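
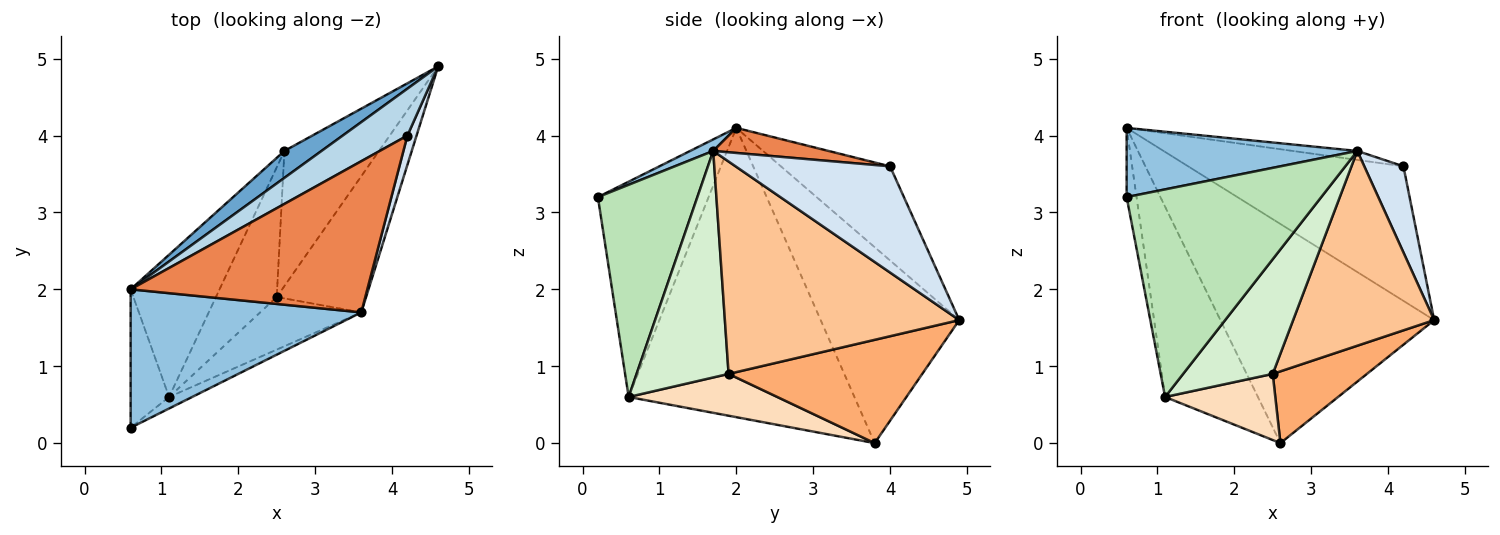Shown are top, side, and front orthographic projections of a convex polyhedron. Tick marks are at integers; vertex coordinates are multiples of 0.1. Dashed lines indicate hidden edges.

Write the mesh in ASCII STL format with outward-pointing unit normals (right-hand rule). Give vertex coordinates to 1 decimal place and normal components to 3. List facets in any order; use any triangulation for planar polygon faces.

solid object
 facet normal -0.541 0.835 0.103
  outer loop
   vertex 2.6 3.8 0.0
   vertex 0.6 2.0 4.1
   vertex 4.6 4.9 1.6
  endloop
 endfacet
 facet normal 0.045 -0.447 0.894
  outer loop
   vertex 3.6 1.7 3.8
   vertex 0.6 2.0 4.1
   vertex 0.6 0.2 3.2
  endloop
 endfacet
 facet normal -0.432 0.852 0.297
  outer loop
   vertex 4.2 4.0 3.6
   vertex 4.6 4.9 1.6
   vertex 0.6 2.0 4.1
  endloop
 endfacet
 facet normal 0.966 -0.245 0.083
  outer loop
   vertex 4.2 4.0 3.6
   vertex 3.6 1.7 3.8
   vertex 4.6 4.9 1.6
  endloop
 endfacet
 facet normal 0.105 0.059 0.993
  outer loop
   vertex 4.2 4.0 3.6
   vertex 0.6 2.0 4.1
   vertex 3.6 1.7 3.8
  endloop
 endfacet
 facet normal 0.694 -0.338 -0.636
  outer loop
   vertex 2.5 1.9 0.9
   vertex 2.6 3.8 0.0
   vertex 4.6 4.9 1.6
  endloop
 endfacet
 facet normal 0.806 -0.485 -0.339
  outer loop
   vertex 2.5 1.9 0.9
   vertex 4.6 4.9 1.6
   vertex 3.6 1.7 3.8
  endloop
 endfacet
 facet normal 0.522 -0.387 -0.760
  outer loop
   vertex 1.1 0.6 0.6
   vertex 2.6 3.8 0.0
   vertex 2.5 1.9 0.9
  endloop
 endfacet
 facet normal -0.981 0.088 -0.175
  outer loop
   vertex 1.1 0.6 0.6
   vertex 0.6 0.2 3.2
   vertex 0.6 2.0 4.1
  endloop
 endfacet
 facet normal -0.890 0.366 -0.273
  outer loop
   vertex 1.1 0.6 0.6
   vertex 0.6 2.0 4.1
   vertex 2.6 3.8 0.0
  endloop
 endfacet
 facet normal 0.455 -0.889 -0.049
  outer loop
   vertex 1.1 0.6 0.6
   vertex 3.6 1.7 3.8
   vertex 0.6 0.2 3.2
  endloop
 endfacet
 facet normal 0.682 -0.665 -0.305
  outer loop
   vertex 1.1 0.6 0.6
   vertex 2.5 1.9 0.9
   vertex 3.6 1.7 3.8
  endloop
 endfacet
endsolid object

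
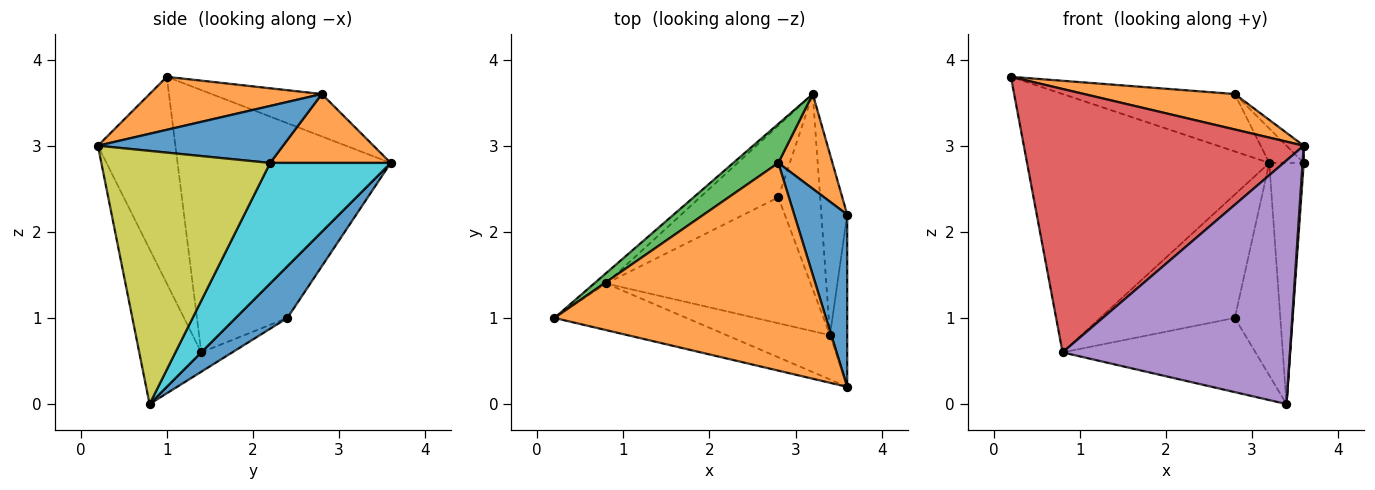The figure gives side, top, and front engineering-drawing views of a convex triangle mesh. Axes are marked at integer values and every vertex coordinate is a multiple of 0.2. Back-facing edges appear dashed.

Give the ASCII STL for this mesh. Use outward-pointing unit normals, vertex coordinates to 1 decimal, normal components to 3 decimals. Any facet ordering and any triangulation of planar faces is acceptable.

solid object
 facet normal 0.641 0.565 -0.519
  outer loop
   vertex 2.8 2.4 1.0
   vertex 3.2 3.6 2.8
   vertex 3.4 0.8 0.0
  endloop
 endfacet
 facet normal 0.189 -0.165 0.968
  outer loop
   vertex 2.8 2.8 3.6
   vertex 0.2 1.0 3.8
   vertex 3.6 0.2 3.0
  endloop
 endfacet
 facet normal -0.468 0.731 0.497
  outer loop
   vertex 2.8 2.8 3.6
   vertex 3.2 3.6 2.8
   vertex 0.2 1.0 3.8
  endloop
 endfacet
 facet normal -0.263 -0.950 -0.168
  outer loop
   vertex 0.8 1.4 0.6
   vertex 3.6 0.2 3.0
   vertex 0.2 1.0 3.8
  endloop
 endfacet
 facet normal -0.259 -0.950 -0.173
  outer loop
   vertex 0.8 1.4 0.6
   vertex 3.4 0.8 0.0
   vertex 3.6 0.2 3.0
  endloop
 endfacet
 facet normal -0.081 0.506 -0.859
  outer loop
   vertex 0.8 1.4 0.6
   vertex 2.8 2.4 1.0
   vertex 3.4 0.8 0.0
  endloop
 endfacet
 facet normal -0.660 0.750 -0.030
  outer loop
   vertex 0.8 1.4 0.6
   vertex 0.2 1.0 3.8
   vertex 3.2 3.6 2.8
  endloop
 endfacet
 facet normal -0.315 0.821 -0.477
  outer loop
   vertex 0.8 1.4 0.6
   vertex 3.2 3.6 2.8
   vertex 2.8 2.4 1.0
  endloop
 endfacet
 facet normal 0.998 -0.007 -0.068
  outer loop
   vertex 3.6 2.2 2.8
   vertex 3.6 0.2 3.0
   vertex 3.4 0.8 0.0
  endloop
 endfacet
 facet normal 0.942 0.269 -0.202
  outer loop
   vertex 3.6 2.2 2.8
   vertex 3.4 0.8 0.0
   vertex 3.2 3.6 2.8
  endloop
 endfacet
 facet normal 0.730 0.068 0.680
  outer loop
   vertex 3.6 2.2 2.8
   vertex 2.8 2.8 3.6
   vertex 3.6 0.2 3.0
  endloop
 endfacet
 facet normal 0.767 0.219 0.603
  outer loop
   vertex 3.6 2.2 2.8
   vertex 3.2 3.6 2.8
   vertex 2.8 2.8 3.6
  endloop
 endfacet
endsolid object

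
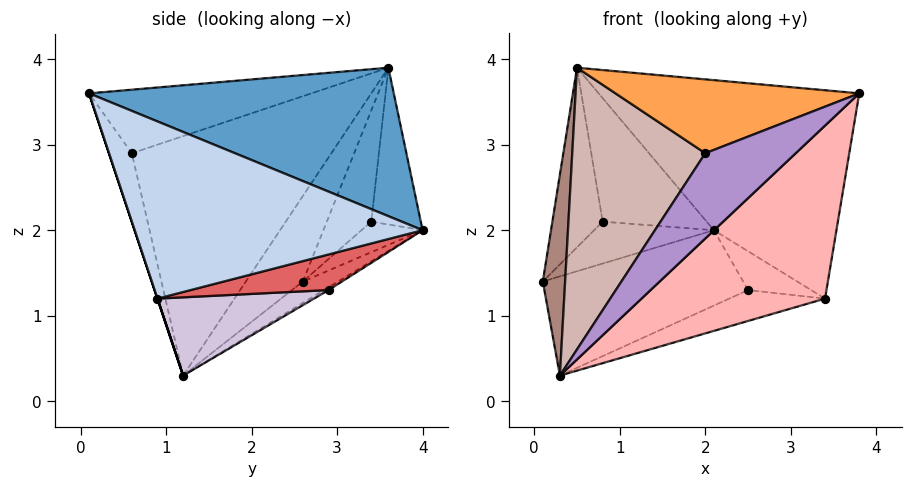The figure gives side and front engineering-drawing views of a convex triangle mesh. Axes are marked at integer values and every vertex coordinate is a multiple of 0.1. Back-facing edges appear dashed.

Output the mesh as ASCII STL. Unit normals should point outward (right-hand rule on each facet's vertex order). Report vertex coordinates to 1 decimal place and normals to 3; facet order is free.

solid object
 facet normal 0.600 0.513 0.613
  outer loop
   vertex 0.5 3.6 3.9
   vertex 3.8 0.1 3.6
   vertex 2.1 4.0 2.0
  endloop
 endfacet
 facet normal 0.920 0.392 -0.023
  outer loop
   vertex 3.4 0.9 1.2
   vertex 2.1 4.0 2.0
   vertex 3.8 0.1 3.6
  endloop
 endfacet
 facet normal -0.430 -0.472 0.770
  outer loop
   vertex 2.0 0.6 2.9
   vertex 3.8 0.1 3.6
   vertex 0.5 3.6 3.9
  endloop
 endfacet
 facet normal -0.396 0.776 -0.491
  outer loop
   vertex 0.8 3.4 2.1
   vertex 2.1 4.0 2.0
   vertex 0.1 2.6 1.4
  endloop
 endfacet
 facet normal -0.650 0.735 -0.190
  outer loop
   vertex 0.8 3.4 2.1
   vertex 0.1 2.6 1.4
   vertex 0.5 3.6 3.9
  endloop
 endfacet
 facet normal -0.424 0.890 -0.169
  outer loop
   vertex 0.8 3.4 2.1
   vertex 0.5 3.6 3.9
   vertex 2.1 4.0 2.0
  endloop
 endfacet
 facet normal 0.901 0.412 -0.133
  outer loop
   vertex 2.5 2.9 1.3
   vertex 2.1 4.0 2.0
   vertex 3.4 0.9 1.2
  endloop
 endfacet
 facet normal 0.000 -0.949 -0.316
  outer loop
   vertex 0.3 1.2 0.3
   vertex 3.4 0.9 1.2
   vertex 3.8 0.1 3.6
  endloop
 endfacet
 facet normal -0.244 -0.968 -0.064
  outer loop
   vertex 0.3 1.2 0.3
   vertex 3.8 0.1 3.6
   vertex 2.0 0.6 2.9
  endloop
 endfacet
 facet normal 0.290 0.178 -0.940
  outer loop
   vertex 0.3 1.2 0.3
   vertex 2.5 2.9 1.3
   vertex 3.4 0.9 1.2
  endloop
 endfacet
 facet normal -0.893 -0.350 0.283
  outer loop
   vertex 0.3 1.2 0.3
   vertex 0.5 3.6 3.9
   vertex 0.1 2.6 1.4
  endloop
 endfacet
 facet normal -0.768 -0.512 0.384
  outer loop
   vertex 0.3 1.2 0.3
   vertex 2.0 0.6 2.9
   vertex 0.5 3.6 3.9
  endloop
 endfacet
 facet normal -0.179 0.592 -0.786
  outer loop
   vertex 0.3 1.2 0.3
   vertex 0.1 2.6 1.4
   vertex 2.1 4.0 2.0
  endloop
 endfacet
 facet normal -0.025 0.530 -0.847
  outer loop
   vertex 0.3 1.2 0.3
   vertex 2.1 4.0 2.0
   vertex 2.5 2.9 1.3
  endloop
 endfacet
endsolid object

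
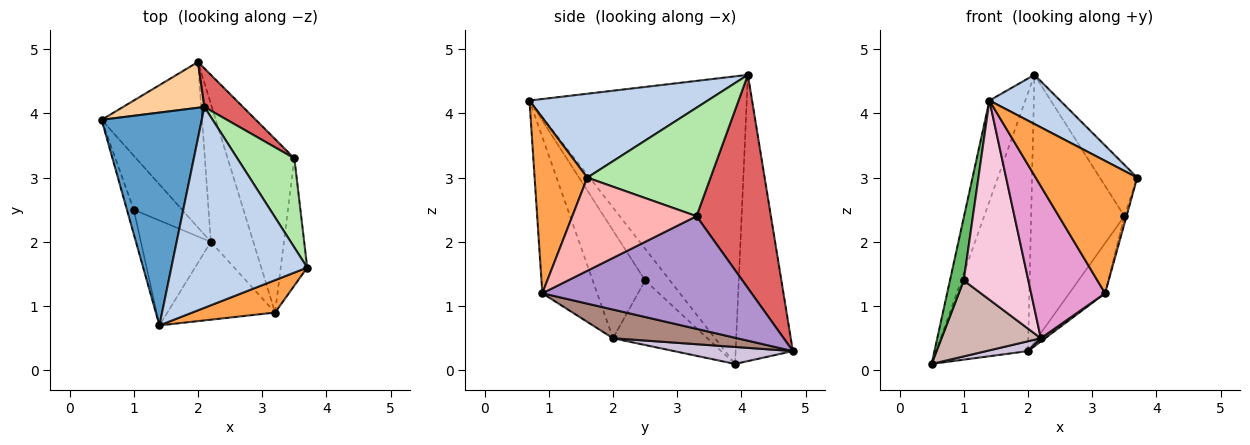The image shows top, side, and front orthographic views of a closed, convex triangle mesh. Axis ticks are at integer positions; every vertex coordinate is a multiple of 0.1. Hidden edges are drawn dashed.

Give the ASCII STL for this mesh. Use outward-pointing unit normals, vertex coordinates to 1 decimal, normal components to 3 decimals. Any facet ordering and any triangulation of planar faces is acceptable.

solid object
 facet normal -0.933 0.154 0.325
  outer loop
   vertex 2.1 4.1 4.6
   vertex 0.5 3.9 0.1
   vertex 1.4 0.7 4.2
  endloop
 endfacet
 facet normal 0.514 -0.204 0.833
  outer loop
   vertex 2.1 4.1 4.6
   vertex 1.4 0.7 4.2
   vertex 3.7 1.6 3.0
  endloop
 endfacet
 facet normal 0.450 -0.867 0.212
  outer loop
   vertex 3.2 0.9 1.2
   vertex 3.7 1.6 3.0
   vertex 1.4 0.7 4.2
  endloop
 endfacet
 facet normal -0.523 0.839 0.149
  outer loop
   vertex 2.0 4.8 0.3
   vertex 0.5 3.9 0.1
   vertex 2.1 4.1 4.6
  endloop
 endfacet
 facet normal -0.859 -0.478 -0.185
  outer loop
   vertex 1.0 2.5 1.4
   vertex 1.4 0.7 4.2
   vertex 0.5 3.9 0.1
  endloop
 endfacet
 facet normal 0.855 0.259 0.450
  outer loop
   vertex 3.5 3.3 2.4
   vertex 2.1 4.1 4.6
   vertex 3.7 1.6 3.0
  endloop
 endfacet
 facet normal 0.620 0.777 0.112
  outer loop
   vertex 3.5 3.3 2.4
   vertex 2.0 4.8 0.3
   vertex 2.1 4.1 4.6
  endloop
 endfacet
 facet normal 0.962 0.017 -0.274
  outer loop
   vertex 3.5 3.3 2.4
   vertex 3.7 1.6 3.0
   vertex 3.2 0.9 1.2
  endloop
 endfacet
 facet normal 0.851 0.146 -0.504
  outer loop
   vertex 3.5 3.3 2.4
   vertex 3.2 0.9 1.2
   vertex 2.0 4.8 0.3
  endloop
 endfacet
 facet normal 0.166 -0.058 -0.984
  outer loop
   vertex 2.2 2.0 0.5
   vertex 0.5 3.9 0.1
   vertex 2.0 4.8 0.3
  endloop
 endfacet
 facet normal 0.559 -0.019 -0.829
  outer loop
   vertex 2.2 2.0 0.5
   vertex 2.0 4.8 0.3
   vertex 3.2 0.9 1.2
  endloop
 endfacet
 facet normal -0.612 -0.644 -0.458
  outer loop
   vertex 2.2 2.0 0.5
   vertex 1.0 2.5 1.4
   vertex 0.5 3.9 0.1
  endloop
 endfacet
 facet normal -0.551 -0.743 -0.380
  outer loop
   vertex 2.2 2.0 0.5
   vertex 3.2 0.9 1.2
   vertex 1.4 0.7 4.2
  endloop
 endfacet
 facet normal -0.583 -0.719 -0.379
  outer loop
   vertex 2.2 2.0 0.5
   vertex 1.4 0.7 4.2
   vertex 1.0 2.5 1.4
  endloop
 endfacet
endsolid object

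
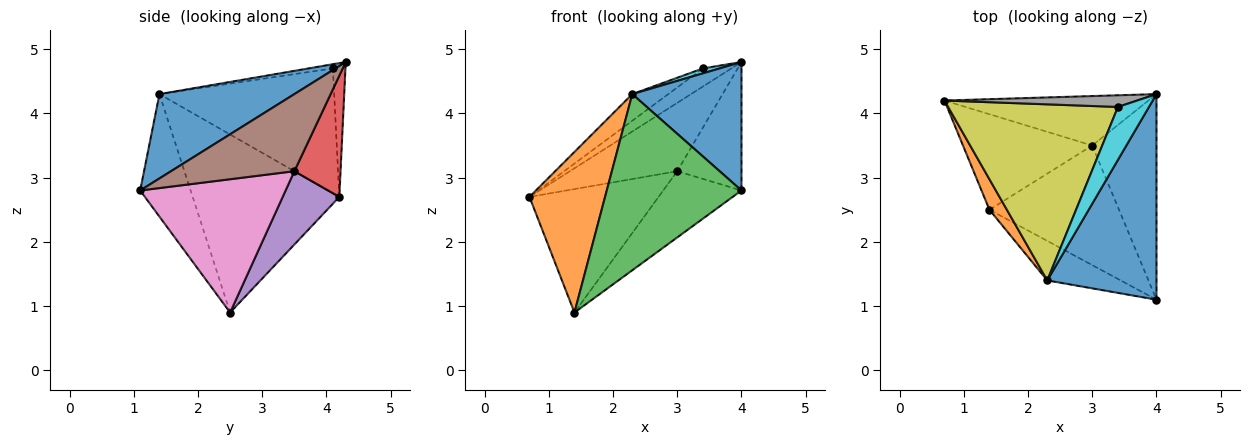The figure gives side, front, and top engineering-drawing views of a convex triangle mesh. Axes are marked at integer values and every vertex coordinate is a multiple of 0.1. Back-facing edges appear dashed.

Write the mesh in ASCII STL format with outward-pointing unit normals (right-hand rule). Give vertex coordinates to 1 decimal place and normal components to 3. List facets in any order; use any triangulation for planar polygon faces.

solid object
 facet normal 0.548 -0.443 0.709
  outer loop
   vertex 2.3 1.4 4.3
   vertex 4.0 1.1 2.8
   vertex 4.0 4.3 4.8
  endloop
 endfacet
 facet normal -0.886 -0.456 0.087
  outer loop
   vertex 2.3 1.4 4.3
   vertex 0.7 4.2 2.7
   vertex 1.4 2.5 0.9
  endloop
 endfacet
 facet normal -0.343 -0.916 -0.206
  outer loop
   vertex 2.3 1.4 4.3
   vertex 1.4 2.5 0.9
   vertex 4.0 1.1 2.8
  endloop
 endfacet
 facet normal 0.329 0.765 -0.554
  outer loop
   vertex 3.0 3.5 3.1
   vertex 0.7 4.2 2.7
   vertex 4.0 4.3 4.8
  endloop
 endfacet
 facet normal 0.328 0.747 -0.578
  outer loop
   vertex 3.0 3.5 3.1
   vertex 1.4 2.5 0.9
   vertex 0.7 4.2 2.7
  endloop
 endfacet
 facet normal 0.713 0.371 -0.594
  outer loop
   vertex 3.0 3.5 3.1
   vertex 4.0 4.3 4.8
   vertex 4.0 1.1 2.8
  endloop
 endfacet
 facet normal 0.669 0.360 -0.650
  outer loop
   vertex 3.0 3.5 3.1
   vertex 4.0 1.1 2.8
   vertex 1.4 2.5 0.9
  endloop
 endfacet
 facet normal -0.347 0.788 0.508
  outer loop
   vertex 3.4 4.1 4.7
   vertex 4.0 4.3 4.8
   vertex 0.7 4.2 2.7
  endloop
 endfacet
 facet normal -0.588 0.121 0.800
  outer loop
   vertex 3.4 4.1 4.7
   vertex 0.7 4.2 2.7
   vertex 2.3 1.4 4.3
  endloop
 endfacet
 facet normal -0.134 -0.092 0.987
  outer loop
   vertex 3.4 4.1 4.7
   vertex 2.3 1.4 4.3
   vertex 4.0 4.3 4.8
  endloop
 endfacet
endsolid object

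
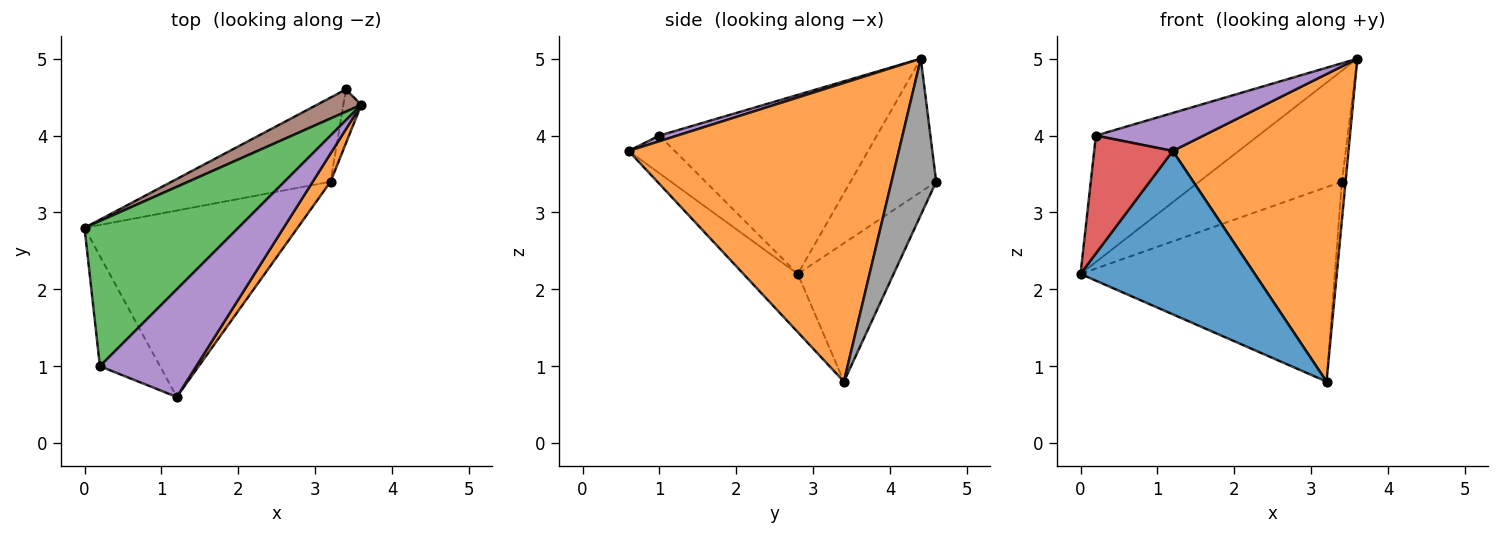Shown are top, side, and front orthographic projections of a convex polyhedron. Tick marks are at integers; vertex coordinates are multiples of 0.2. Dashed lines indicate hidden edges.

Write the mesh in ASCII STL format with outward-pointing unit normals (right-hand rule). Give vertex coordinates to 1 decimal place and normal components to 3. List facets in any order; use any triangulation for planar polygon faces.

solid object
 facet normal -0.201 -0.646 -0.737
  outer loop
   vertex 3.2 3.4 0.8
   vertex 1.2 0.6 3.8
   vertex 0.0 2.8 2.2
  endloop
 endfacet
 facet normal 0.837 -0.545 0.050
  outer loop
   vertex 3.2 3.4 0.8
   vertex 3.6 4.4 5.0
   vertex 1.2 0.6 3.8
  endloop
 endfacet
 facet normal -0.660 0.493 0.567
  outer loop
   vertex 0.2 1.0 4.0
   vertex 3.6 4.4 5.0
   vertex 0.0 2.8 2.2
  endloop
 endfacet
 facet normal -0.394 -0.671 -0.628
  outer loop
   vertex 0.2 1.0 4.0
   vertex 0.0 2.8 2.2
   vertex 1.2 0.6 3.8
  endloop
 endfacet
 facet normal 0.055 -0.332 0.942
  outer loop
   vertex 0.2 1.0 4.0
   vertex 1.2 0.6 3.8
   vertex 3.6 4.4 5.0
  endloop
 endfacet
 facet normal -0.507 0.845 0.169
  outer loop
   vertex 3.4 4.6 3.4
   vertex 0.0 2.8 2.2
   vertex 3.6 4.4 5.0
  endloop
 endfacet
 facet normal -0.327 0.867 -0.375
  outer loop
   vertex 3.4 4.6 3.4
   vertex 3.2 3.4 0.8
   vertex 0.0 2.8 2.2
  endloop
 endfacet
 facet normal 0.990 0.081 -0.114
  outer loop
   vertex 3.4 4.6 3.4
   vertex 3.6 4.4 5.0
   vertex 3.2 3.4 0.8
  endloop
 endfacet
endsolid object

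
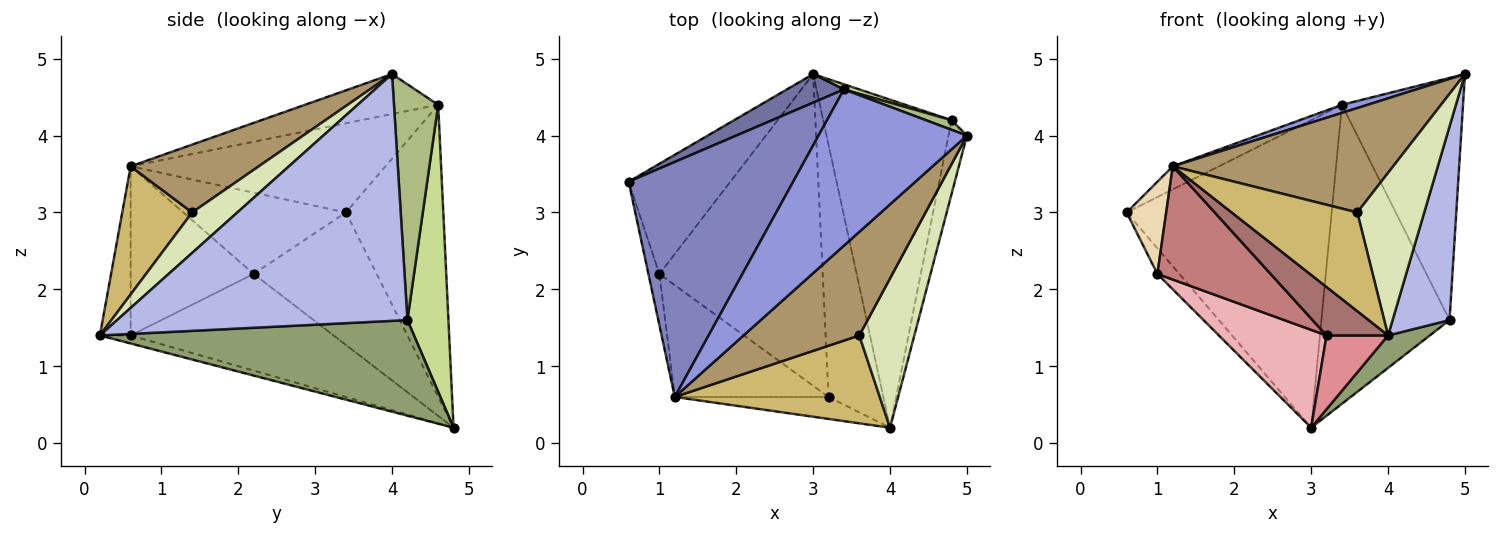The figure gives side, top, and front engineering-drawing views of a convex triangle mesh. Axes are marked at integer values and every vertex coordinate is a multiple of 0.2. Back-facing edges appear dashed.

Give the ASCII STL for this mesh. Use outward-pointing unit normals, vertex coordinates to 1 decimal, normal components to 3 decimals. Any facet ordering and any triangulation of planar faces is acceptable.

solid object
 facet normal -0.428 0.900 0.084
  outer loop
   vertex 3.4 4.6 4.4
   vertex 3.0 4.8 0.2
   vertex 0.6 3.4 3.0
  endloop
 endfacet
 facet normal -0.475 0.086 0.876
  outer loop
   vertex 3.4 4.6 4.4
   vertex 0.6 3.4 3.0
   vertex 1.2 0.6 3.6
  endloop
 endfacet
 facet normal -0.260 -0.050 0.964
  outer loop
   vertex 3.4 4.6 4.4
   vertex 1.2 0.6 3.6
   vertex 5.0 4.0 4.8
  endloop
 endfacet
 facet normal 0.979 -0.192 -0.073
  outer loop
   vertex 4.8 4.2 1.6
   vertex 5.0 4.0 4.8
   vertex 4.0 0.2 1.4
  endloop
 endfacet
 facet normal 0.595 -0.079 -0.799
  outer loop
   vertex 4.8 4.2 1.6
   vertex 4.0 0.2 1.4
   vertex 3.0 4.8 0.2
  endloop
 endfacet
 facet normal 0.343 0.939 0.037
  outer loop
   vertex 4.8 4.2 1.6
   vertex 3.4 4.6 4.4
   vertex 5.0 4.0 4.8
  endloop
 endfacet
 facet normal 0.305 0.952 0.016
  outer loop
   vertex 4.8 4.2 1.6
   vertex 3.0 4.8 0.2
   vertex 3.4 4.6 4.4
  endloop
 endfacet
 facet normal 0.445 -0.659 0.606
  outer loop
   vertex 3.6 1.4 3.0
   vertex 4.0 0.2 1.4
   vertex 5.0 4.0 4.8
  endloop
 endfacet
 facet normal 0.381 -0.656 0.651
  outer loop
   vertex 3.6 1.4 3.0
   vertex 5.0 4.0 4.8
   vertex 1.2 0.6 3.6
  endloop
 endfacet
 facet normal 0.383 -0.690 0.614
  outer loop
   vertex 3.6 1.4 3.0
   vertex 1.2 0.6 3.6
   vertex 4.0 0.2 1.4
  endloop
 endfacet
 facet normal -0.785 0.140 -0.603
  outer loop
   vertex 1.0 2.2 2.2
   vertex 0.6 3.4 3.0
   vertex 3.0 4.8 0.2
  endloop
 endfacet
 facet normal -0.963 -0.234 -0.130
  outer loop
   vertex 1.0 2.2 2.2
   vertex 1.2 0.6 3.6
   vertex 0.6 3.4 3.0
  endloop
 endfacet
 facet normal -0.414 -0.829 -0.377
  outer loop
   vertex 3.2 0.6 1.4
   vertex 4.0 0.2 1.4
   vertex 1.2 0.6 3.6
  endloop
 endfacet
 facet normal -0.612 -0.563 -0.556
  outer loop
   vertex 3.2 0.6 1.4
   vertex 1.2 0.6 3.6
   vertex 1.0 2.2 2.2
  endloop
 endfacet
 facet normal -0.139 -0.278 -0.950
  outer loop
   vertex 3.2 0.6 1.4
   vertex 3.0 4.8 0.2
   vertex 4.0 0.2 1.4
  endloop
 endfacet
 facet normal -0.492 -0.261 -0.831
  outer loop
   vertex 3.2 0.6 1.4
   vertex 1.0 2.2 2.2
   vertex 3.0 4.8 0.2
  endloop
 endfacet
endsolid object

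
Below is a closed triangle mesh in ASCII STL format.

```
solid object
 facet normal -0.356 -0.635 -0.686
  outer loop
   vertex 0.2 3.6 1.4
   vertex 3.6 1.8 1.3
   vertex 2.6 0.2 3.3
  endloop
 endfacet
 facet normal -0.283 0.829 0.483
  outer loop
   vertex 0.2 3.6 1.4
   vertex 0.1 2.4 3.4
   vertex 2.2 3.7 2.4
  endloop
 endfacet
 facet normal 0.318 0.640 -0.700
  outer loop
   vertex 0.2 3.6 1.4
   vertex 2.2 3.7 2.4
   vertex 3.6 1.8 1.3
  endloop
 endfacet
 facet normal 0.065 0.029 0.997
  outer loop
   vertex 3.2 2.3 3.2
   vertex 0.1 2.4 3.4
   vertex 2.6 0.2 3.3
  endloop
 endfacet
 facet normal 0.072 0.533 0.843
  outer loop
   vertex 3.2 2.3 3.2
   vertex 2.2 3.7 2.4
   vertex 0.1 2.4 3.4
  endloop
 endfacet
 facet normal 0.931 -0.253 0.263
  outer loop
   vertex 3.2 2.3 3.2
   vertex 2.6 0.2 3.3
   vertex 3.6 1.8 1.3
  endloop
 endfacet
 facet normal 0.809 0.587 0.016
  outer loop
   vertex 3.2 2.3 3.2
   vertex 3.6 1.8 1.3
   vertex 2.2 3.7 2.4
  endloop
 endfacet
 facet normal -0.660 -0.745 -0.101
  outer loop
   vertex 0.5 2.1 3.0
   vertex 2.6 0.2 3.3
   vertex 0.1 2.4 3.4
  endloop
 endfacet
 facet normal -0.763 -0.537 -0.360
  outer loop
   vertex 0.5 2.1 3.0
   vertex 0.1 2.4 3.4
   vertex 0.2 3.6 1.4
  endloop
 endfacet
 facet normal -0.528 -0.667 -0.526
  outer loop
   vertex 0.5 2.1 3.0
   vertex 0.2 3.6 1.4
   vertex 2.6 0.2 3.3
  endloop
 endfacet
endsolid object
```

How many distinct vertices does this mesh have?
7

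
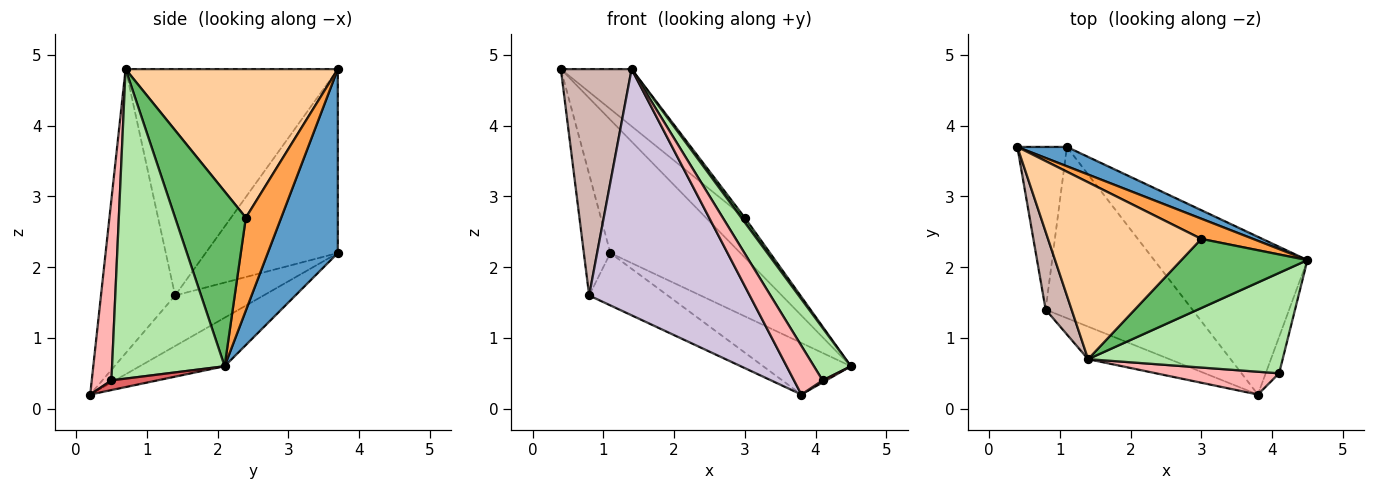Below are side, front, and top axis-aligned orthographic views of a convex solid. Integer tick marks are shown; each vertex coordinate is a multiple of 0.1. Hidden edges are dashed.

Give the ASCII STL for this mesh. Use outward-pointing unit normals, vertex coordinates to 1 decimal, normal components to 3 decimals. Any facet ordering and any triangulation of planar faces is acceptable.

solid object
 facet normal 0.471 0.873 0.127
  outer loop
   vertex 1.1 3.7 2.2
   vertex 0.4 3.7 4.8
   vertex 4.5 2.1 0.6
  endloop
 endfacet
 facet normal -0.288 0.298 -0.910
  outer loop
   vertex 1.1 3.7 2.2
   vertex 4.5 2.1 0.6
   vertex 3.8 0.2 0.2
  endloop
 endfacet
 facet normal 0.630 0.693 0.351
  outer loop
   vertex 3.0 2.4 2.7
   vertex 4.5 2.1 0.6
   vertex 0.4 3.7 4.8
  endloop
 endfacet
 facet normal 0.678 0.226 0.699
  outer loop
   vertex 3.0 2.4 2.7
   vertex 0.4 3.7 4.8
   vertex 1.4 0.7 4.8
  endloop
 endfacet
 facet normal 0.810 -0.041 0.585
  outer loop
   vertex 3.0 2.4 2.7
   vertex 1.4 0.7 4.8
   vertex 4.5 2.1 0.6
  endloop
 endfacet
 facet normal 0.816 -0.268 0.513
  outer loop
   vertex 4.1 0.5 0.4
   vertex 4.5 2.1 0.6
   vertex 1.4 0.7 4.8
  endloop
 endfacet
 facet normal 0.585 -0.045 -0.810
  outer loop
   vertex 4.1 0.5 0.4
   vertex 3.8 0.2 0.2
   vertex 4.5 2.1 0.6
  endloop
 endfacet
 facet normal 0.529 -0.769 0.360
  outer loop
   vertex 4.1 0.5 0.4
   vertex 1.4 0.7 4.8
   vertex 3.8 0.2 0.2
  endloop
 endfacet
 facet normal -0.313 0.278 -0.908
  outer loop
   vertex 0.8 1.4 1.6
   vertex 1.1 3.7 2.2
   vertex 3.8 0.2 0.2
  endloop
 endfacet
 facet normal -0.416 -0.901 -0.119
  outer loop
   vertex 0.8 1.4 1.6
   vertex 3.8 0.2 0.2
   vertex 1.4 0.7 4.8
  endloop
 endfacet
 facet normal -0.948 0.190 -0.255
  outer loop
   vertex 0.8 1.4 1.6
   vertex 0.4 3.7 4.8
   vertex 1.1 3.7 2.2
  endloop
 endfacet
 facet normal -0.943 -0.314 0.108
  outer loop
   vertex 0.8 1.4 1.6
   vertex 1.4 0.7 4.8
   vertex 0.4 3.7 4.8
  endloop
 endfacet
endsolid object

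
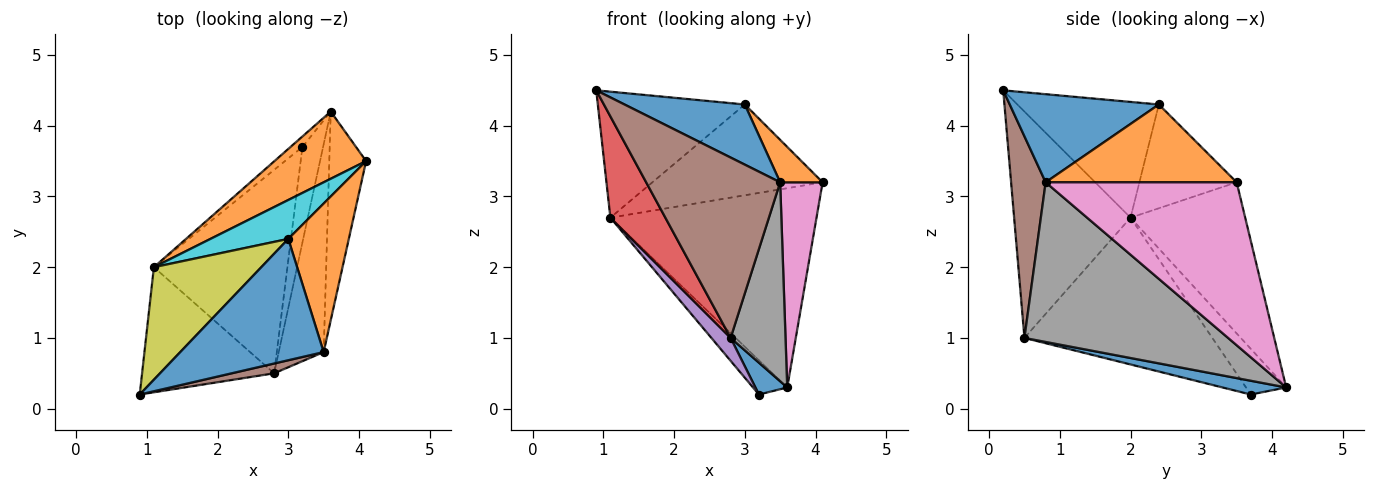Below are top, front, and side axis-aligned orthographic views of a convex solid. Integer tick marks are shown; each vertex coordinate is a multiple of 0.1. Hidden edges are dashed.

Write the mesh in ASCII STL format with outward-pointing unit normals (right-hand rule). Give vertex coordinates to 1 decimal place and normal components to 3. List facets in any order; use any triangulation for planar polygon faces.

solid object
 facet normal 0.535 -0.267 -0.802
  outer loop
   vertex 2.8 0.5 1.0
   vertex 3.2 3.7 0.2
   vertex 3.6 4.2 0.3
  endloop
 endfacet
 facet normal -0.466 0.838 0.283
  outer loop
   vertex 1.1 2.0 2.7
   vertex 4.1 3.5 3.2
   vertex 3.6 4.2 0.3
  endloop
 endfacet
 facet normal -0.747 0.636 -0.195
  outer loop
   vertex 1.1 2.0 2.7
   vertex 3.6 4.2 0.3
   vertex 3.2 3.7 0.2
  endloop
 endfacet
 facet normal -0.800 -0.378 -0.467
  outer loop
   vertex 1.1 2.0 2.7
   vertex 2.8 0.5 1.0
   vertex 0.9 0.2 4.5
  endloop
 endfacet
 facet normal -0.738 -0.076 -0.671
  outer loop
   vertex 1.1 2.0 2.7
   vertex 3.2 3.7 0.2
   vertex 2.8 0.5 1.0
  endloop
 endfacet
 facet normal 0.249 -0.967 0.053
  outer loop
   vertex 3.5 0.8 3.2
   vertex 0.9 0.2 4.5
   vertex 2.8 0.5 1.0
  endloop
 endfacet
 facet normal 0.953 -0.212 -0.215
  outer loop
   vertex 3.5 0.8 3.2
   vertex 3.6 4.2 0.3
   vertex 4.1 3.5 3.2
  endloop
 endfacet
 facet normal 0.932 -0.251 -0.262
  outer loop
   vertex 3.5 0.8 3.2
   vertex 2.8 0.5 1.0
   vertex 3.6 4.2 0.3
  endloop
 endfacet
 facet normal -0.583 0.606 0.541
  outer loop
   vertex 3.0 2.4 4.3
   vertex 1.1 2.0 2.7
   vertex 0.9 0.2 4.5
  endloop
 endfacet
 facet normal -0.465 0.814 0.349
  outer loop
   vertex 3.0 2.4 4.3
   vertex 4.1 3.5 3.2
   vertex 1.1 2.0 2.7
  endloop
 endfacet
 facet normal 0.482 -0.389 0.785
  outer loop
   vertex 3.0 2.4 4.3
   vertex 0.9 0.2 4.5
   vertex 3.5 0.8 3.2
  endloop
 endfacet
 facet normal 0.777 -0.173 0.605
  outer loop
   vertex 3.0 2.4 4.3
   vertex 3.5 0.8 3.2
   vertex 4.1 3.5 3.2
  endloop
 endfacet
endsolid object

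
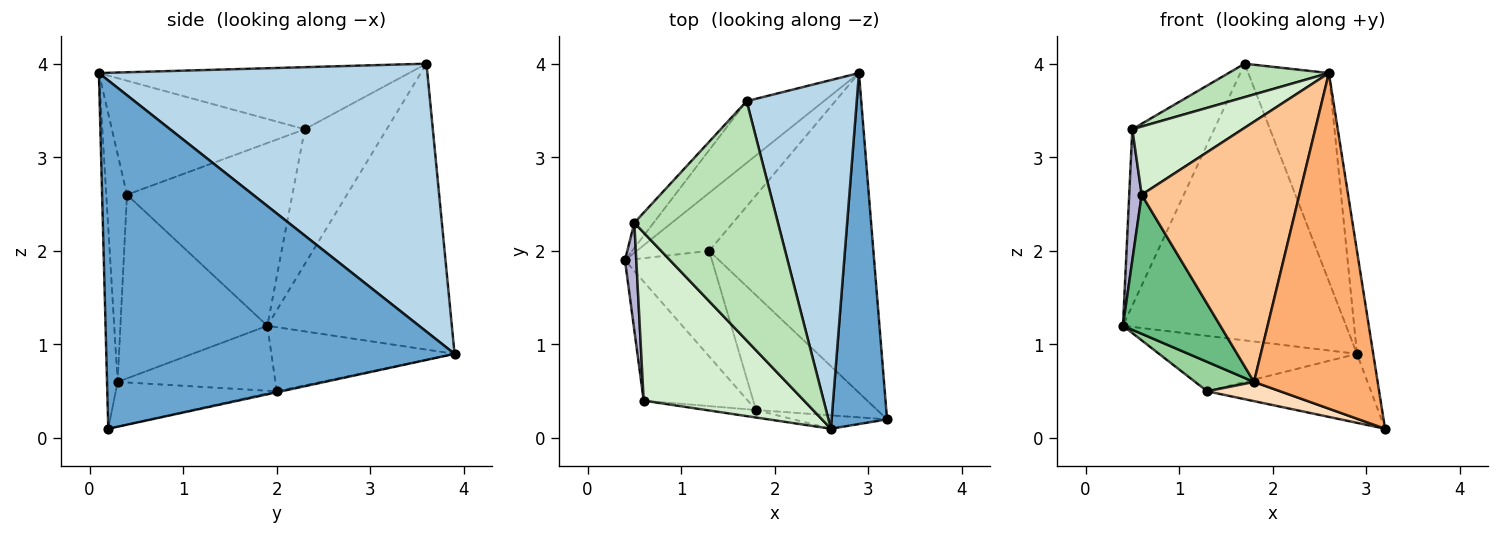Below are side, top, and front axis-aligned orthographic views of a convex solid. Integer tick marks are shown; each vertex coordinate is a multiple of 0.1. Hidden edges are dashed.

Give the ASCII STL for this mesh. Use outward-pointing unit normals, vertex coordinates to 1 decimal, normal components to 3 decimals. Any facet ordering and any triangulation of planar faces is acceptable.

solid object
 facet normal 0.987 0.046 0.157
  outer loop
   vertex 2.6 0.1 3.9
   vertex 3.2 0.2 0.1
   vertex 2.9 3.9 0.9
  endloop
 endfacet
 facet normal -0.628 0.760 -0.170
  outer loop
   vertex 1.7 3.6 4.0
   vertex 2.9 3.9 0.9
   vertex 0.4 1.9 1.2
  endloop
 endfacet
 facet normal 0.902 0.221 0.371
  outer loop
   vertex 1.7 3.6 4.0
   vertex 2.6 0.1 3.9
   vertex 2.9 3.9 0.9
  endloop
 endfacet
 facet normal -0.539 0.582 -0.609
  outer loop
   vertex 1.3 2.0 0.5
   vertex 0.4 1.9 1.2
   vertex 2.9 3.9 0.9
  endloop
 endfacet
 facet normal -0.006 0.211 -0.977
  outer loop
   vertex 1.3 2.0 0.5
   vertex 2.9 3.9 0.9
   vertex 3.2 0.2 0.1
  endloop
 endfacet
 facet normal -0.085 -0.996 -0.040
  outer loop
   vertex 1.8 0.3 0.6
   vertex 3.2 0.2 0.1
   vertex 2.6 0.1 3.9
  endloop
 endfacet
 facet normal -0.130 -0.991 -0.029
  outer loop
   vertex 1.8 0.3 0.6
   vertex 2.6 0.1 3.9
   vertex 0.6 0.4 2.6
  endloop
 endfacet
 facet normal -0.342 -0.155 -0.927
  outer loop
   vertex 1.8 0.3 0.6
   vertex 1.3 2.0 0.5
   vertex 3.2 0.2 0.1
  endloop
 endfacet
 facet normal -0.754 -0.499 -0.427
  outer loop
   vertex 1.8 0.3 0.6
   vertex 0.6 0.4 2.6
   vertex 0.4 1.9 1.2
  endloop
 endfacet
 facet normal -0.584 -0.218 -0.782
  outer loop
   vertex 1.8 0.3 0.6
   vertex 0.4 1.9 1.2
   vertex 1.3 2.0 0.5
  endloop
 endfacet
 facet normal -0.393 -0.127 0.911
  outer loop
   vertex 0.5 2.3 3.3
   vertex 2.6 0.1 3.9
   vertex 1.7 3.6 4.0
  endloop
 endfacet
 facet normal -0.550 -0.314 0.774
  outer loop
   vertex 0.5 2.3 3.3
   vertex 0.6 0.4 2.6
   vertex 2.6 0.1 3.9
  endloop
 endfacet
 facet normal -0.704 0.704 -0.101
  outer loop
   vertex 0.5 2.3 3.3
   vertex 1.7 3.6 4.0
   vertex 0.4 1.9 1.2
  endloop
 endfacet
 facet normal -0.995 -0.075 0.062
  outer loop
   vertex 0.5 2.3 3.3
   vertex 0.4 1.9 1.2
   vertex 0.6 0.4 2.6
  endloop
 endfacet
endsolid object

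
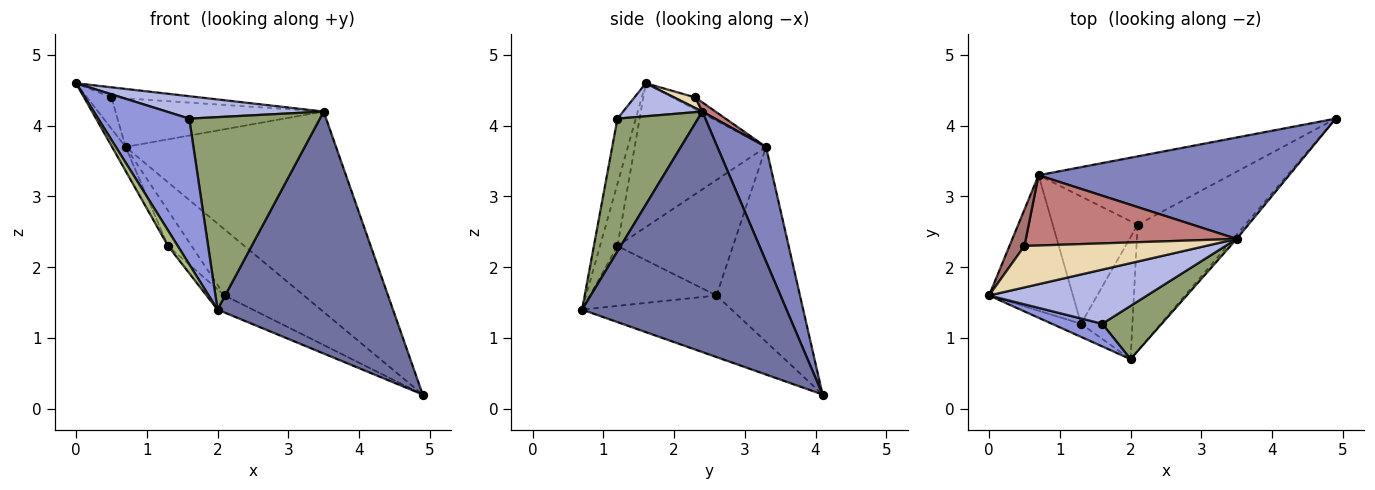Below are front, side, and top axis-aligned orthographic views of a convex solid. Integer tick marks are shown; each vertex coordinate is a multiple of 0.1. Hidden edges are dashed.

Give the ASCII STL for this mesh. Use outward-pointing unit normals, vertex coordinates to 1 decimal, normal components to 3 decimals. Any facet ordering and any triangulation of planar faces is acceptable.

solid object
 facet normal 0.759 -0.651 -0.011
  outer loop
   vertex 3.5 2.4 4.2
   vertex 2.0 0.7 1.4
   vertex 4.9 4.1 0.2
  endloop
 endfacet
 facet normal 0.202 0.874 0.442
  outer loop
   vertex 0.7 3.3 3.7
   vertex 3.5 2.4 4.2
   vertex 4.9 4.1 0.2
  endloop
 endfacet
 facet normal -0.195 -0.969 0.151
  outer loop
   vertex 1.6 1.2 4.1
   vertex 0.0 1.6 4.6
   vertex 2.0 0.7 1.4
  endloop
 endfacet
 facet normal 0.190 -0.376 0.907
  outer loop
   vertex 1.6 1.2 4.1
   vertex 3.5 2.4 4.2
   vertex 0.0 1.6 4.6
  endloop
 endfacet
 facet normal 0.511 -0.828 0.229
  outer loop
   vertex 1.6 1.2 4.1
   vertex 2.0 0.7 1.4
   vertex 3.5 2.4 4.2
  endloop
 endfacet
 facet normal -0.809 -0.450 -0.379
  outer loop
   vertex 1.3 1.2 2.3
   vertex 2.0 0.7 1.4
   vertex 0.0 1.6 4.6
  endloop
 endfacet
 facet normal -0.860 0.089 -0.502
  outer loop
   vertex 1.3 1.2 2.3
   vertex 0.0 1.6 4.6
   vertex 0.7 3.3 3.7
  endloop
 endfacet
 facet normal -0.493 0.117 -0.862
  outer loop
   vertex 2.1 2.6 1.6
   vertex 4.9 4.1 0.2
   vertex 2.0 0.7 1.4
  endloop
 endfacet
 facet normal -0.591 0.561 -0.581
  outer loop
   vertex 2.1 2.6 1.6
   vertex 0.7 3.3 3.7
   vertex 4.9 4.1 0.2
  endloop
 endfacet
 facet normal -0.755 0.108 -0.647
  outer loop
   vertex 2.1 2.6 1.6
   vertex 2.0 0.7 1.4
   vertex 1.3 1.2 2.3
  endloop
 endfacet
 facet normal -0.795 0.162 -0.584
  outer loop
   vertex 2.1 2.6 1.6
   vertex 1.3 1.2 2.3
   vertex 0.7 3.3 3.7
  endloop
 endfacet
 facet normal 0.057 0.237 0.970
  outer loop
   vertex 0.5 2.3 4.4
   vertex 0.0 1.6 4.6
   vertex 3.5 2.4 4.2
  endloop
 endfacet
 facet normal -0.521 0.557 0.647
  outer loop
   vertex 0.5 2.3 4.4
   vertex 0.7 3.3 3.7
   vertex 0.0 1.6 4.6
  endloop
 endfacet
 facet normal 0.036 0.568 0.822
  outer loop
   vertex 0.5 2.3 4.4
   vertex 3.5 2.4 4.2
   vertex 0.7 3.3 3.7
  endloop
 endfacet
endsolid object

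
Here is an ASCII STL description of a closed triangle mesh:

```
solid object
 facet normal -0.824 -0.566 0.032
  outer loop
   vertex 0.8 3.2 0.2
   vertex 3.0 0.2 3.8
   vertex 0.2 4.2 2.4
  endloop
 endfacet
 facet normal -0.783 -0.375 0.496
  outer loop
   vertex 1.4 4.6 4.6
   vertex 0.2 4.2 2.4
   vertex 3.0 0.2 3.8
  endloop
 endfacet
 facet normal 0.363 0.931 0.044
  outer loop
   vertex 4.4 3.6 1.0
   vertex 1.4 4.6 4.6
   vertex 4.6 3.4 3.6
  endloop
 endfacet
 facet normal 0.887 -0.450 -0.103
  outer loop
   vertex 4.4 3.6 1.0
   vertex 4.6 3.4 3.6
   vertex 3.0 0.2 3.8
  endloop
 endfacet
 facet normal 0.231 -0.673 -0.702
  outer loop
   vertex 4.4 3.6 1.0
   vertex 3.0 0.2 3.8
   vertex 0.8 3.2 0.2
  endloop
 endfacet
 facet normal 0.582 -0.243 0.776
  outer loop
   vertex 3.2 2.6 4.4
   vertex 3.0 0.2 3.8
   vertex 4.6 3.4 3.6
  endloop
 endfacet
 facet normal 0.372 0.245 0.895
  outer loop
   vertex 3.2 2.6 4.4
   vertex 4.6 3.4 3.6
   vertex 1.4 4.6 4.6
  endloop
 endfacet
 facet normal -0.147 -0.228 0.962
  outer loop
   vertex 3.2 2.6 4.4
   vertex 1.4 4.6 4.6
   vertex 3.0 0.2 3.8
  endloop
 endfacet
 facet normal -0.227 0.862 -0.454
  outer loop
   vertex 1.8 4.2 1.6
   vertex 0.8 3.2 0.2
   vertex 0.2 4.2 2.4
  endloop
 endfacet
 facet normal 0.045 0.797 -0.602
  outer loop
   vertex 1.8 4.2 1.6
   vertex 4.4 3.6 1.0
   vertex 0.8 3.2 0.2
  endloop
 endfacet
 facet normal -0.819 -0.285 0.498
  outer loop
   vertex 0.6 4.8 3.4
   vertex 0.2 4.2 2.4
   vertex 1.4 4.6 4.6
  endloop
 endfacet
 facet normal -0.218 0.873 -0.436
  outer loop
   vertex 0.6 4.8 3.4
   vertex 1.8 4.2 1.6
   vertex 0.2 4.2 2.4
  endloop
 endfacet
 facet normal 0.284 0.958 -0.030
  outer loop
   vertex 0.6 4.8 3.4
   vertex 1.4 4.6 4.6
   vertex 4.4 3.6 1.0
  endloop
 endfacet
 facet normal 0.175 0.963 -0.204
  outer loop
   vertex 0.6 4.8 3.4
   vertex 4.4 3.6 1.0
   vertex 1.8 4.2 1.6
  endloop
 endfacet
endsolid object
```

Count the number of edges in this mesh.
21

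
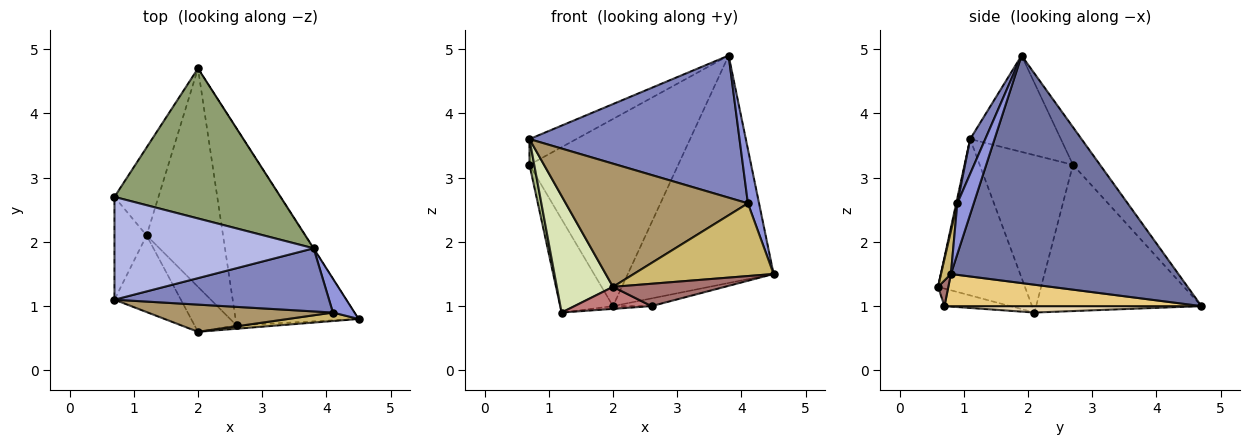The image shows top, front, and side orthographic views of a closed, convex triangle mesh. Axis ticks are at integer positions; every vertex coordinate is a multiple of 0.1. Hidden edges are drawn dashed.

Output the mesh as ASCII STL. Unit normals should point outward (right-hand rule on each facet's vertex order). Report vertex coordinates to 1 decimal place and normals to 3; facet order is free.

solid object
 facet normal 0.842 0.540 -0.001
  outer loop
   vertex 3.8 1.9 4.9
   vertex 4.5 0.8 1.5
   vertex 2.0 4.7 1.0
  endloop
 endfacet
 facet normal 0.065 -0.912 0.405
  outer loop
   vertex 4.1 0.9 2.6
   vertex 3.8 1.9 4.9
   vertex 0.7 1.1 3.6
  endloop
 endfacet
 facet normal 0.781 -0.529 0.332
  outer loop
   vertex 4.1 0.9 2.6
   vertex 4.5 0.8 1.5
   vertex 3.8 1.9 4.9
  endloop
 endfacet
 facet normal -0.425 0.220 0.878
  outer loop
   vertex 0.7 2.7 3.2
   vertex 0.7 1.1 3.6
   vertex 3.8 1.9 4.9
  endloop
 endfacet
 facet normal -0.140 0.772 0.619
  outer loop
   vertex 0.7 2.7 3.2
   vertex 3.8 1.9 4.9
   vertex 2.0 4.7 1.0
  endloop
 endfacet
 facet normal -0.979 -0.050 -0.200
  outer loop
   vertex 0.7 2.7 3.2
   vertex 1.2 2.1 0.9
   vertex 0.7 1.1 3.6
  endloop
 endfacet
 facet normal -0.916 0.292 -0.275
  outer loop
   vertex 0.7 2.7 3.2
   vertex 2.0 4.7 1.0
   vertex 1.2 2.1 0.9
  endloop
 endfacet
 facet normal -0.791 -0.511 -0.336
  outer loop
   vertex 2.0 0.6 1.3
   vertex 0.7 1.1 3.6
   vertex 1.2 2.1 0.9
  endloop
 endfacet
 facet normal 0.006 -0.976 0.216
  outer loop
   vertex 2.0 0.6 1.3
   vertex 4.1 0.9 2.6
   vertex 0.7 1.1 3.6
  endloop
 endfacet
 facet normal 0.070 -0.991 0.116
  outer loop
   vertex 2.0 0.6 1.3
   vertex 4.5 0.8 1.5
   vertex 4.1 0.9 2.6
  endloop
 endfacet
 facet normal 0.252 0.038 -0.967
  outer loop
   vertex 2.6 0.7 1.0
   vertex 2.0 4.7 1.0
   vertex 4.5 0.8 1.5
  endloop
 endfacet
 facet normal 0.084 0.013 -0.996
  outer loop
   vertex 2.6 0.7 1.0
   vertex 1.2 2.1 0.9
   vertex 2.0 4.7 1.0
  endloop
 endfacet
 facet normal 0.091 -0.985 -0.147
  outer loop
   vertex 2.6 0.7 1.0
   vertex 4.5 0.8 1.5
   vertex 2.0 0.6 1.3
  endloop
 endfacet
 facet normal -0.352 -0.412 -0.841
  outer loop
   vertex 2.6 0.7 1.0
   vertex 2.0 0.6 1.3
   vertex 1.2 2.1 0.9
  endloop
 endfacet
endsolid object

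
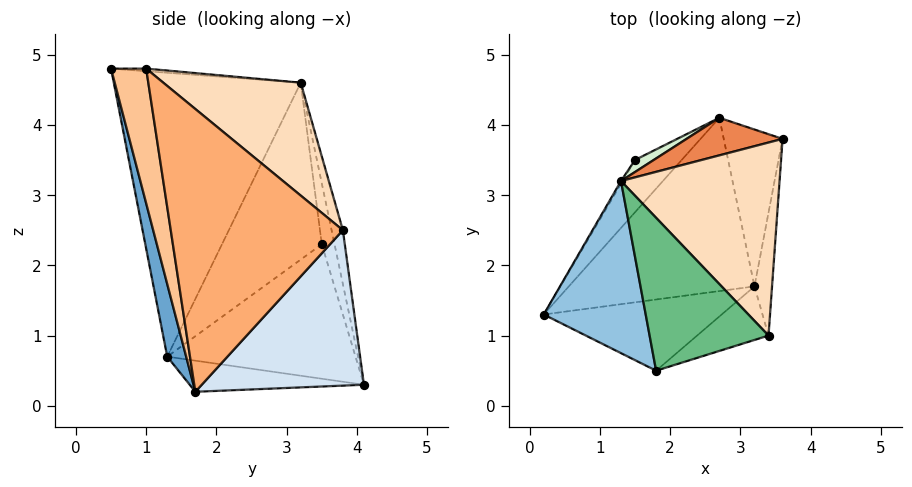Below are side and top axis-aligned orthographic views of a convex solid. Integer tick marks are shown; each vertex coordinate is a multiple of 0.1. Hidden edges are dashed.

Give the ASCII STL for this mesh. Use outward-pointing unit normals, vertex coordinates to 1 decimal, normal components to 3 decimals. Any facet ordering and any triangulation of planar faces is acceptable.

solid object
 facet normal 0.092 -0.970 -0.225
  outer loop
   vertex 3.2 1.7 0.2
   vertex 1.8 0.5 4.8
   vertex 0.2 1.3 0.7
  endloop
 endfacet
 facet normal -0.931 -0.148 0.334
  outer loop
   vertex 1.3 3.2 4.6
   vertex 0.2 1.3 0.7
   vertex 1.8 0.5 4.8
  endloop
 endfacet
 facet normal -0.165 0.007 -0.986
  outer loop
   vertex 2.7 4.1 0.3
   vertex 3.2 1.7 0.2
   vertex 0.2 1.3 0.7
  endloop
 endfacet
 facet normal 0.915 0.205 -0.346
  outer loop
   vertex 2.7 4.1 0.3
   vertex 3.6 3.8 2.5
   vertex 3.2 1.7 0.2
  endloop
 endfacet
 facet normal -0.097 0.980 0.173
  outer loop
   vertex 2.7 4.1 0.3
   vertex 1.3 3.2 4.6
   vertex 3.6 3.8 2.5
  endloop
 endfacet
 facet normal 0.991 -0.121 -0.062
  outer loop
   vertex 3.4 1.0 4.8
   vertex 3.2 1.7 0.2
   vertex 3.6 3.8 2.5
  endloop
 endfacet
 facet normal 0.295 -0.943 -0.156
  outer loop
   vertex 3.4 1.0 4.8
   vertex 1.8 0.5 4.8
   vertex 3.2 1.7 0.2
  endloop
 endfacet
 facet normal 0.491 0.532 0.690
  outer loop
   vertex 3.4 1.0 4.8
   vertex 3.6 3.8 2.5
   vertex 1.3 3.2 4.6
  endloop
 endfacet
 facet normal -0.022 0.070 0.997
  outer loop
   vertex 3.4 1.0 4.8
   vertex 1.3 3.2 4.6
   vertex 1.8 0.5 4.8
  endloop
 endfacet
 facet normal -0.858 0.513 -0.008
  outer loop
   vertex 1.5 3.5 2.3
   vertex 0.2 1.3 0.7
   vertex 1.3 3.2 4.6
  endloop
 endfacet
 facet normal -0.739 0.623 -0.256
  outer loop
   vertex 1.5 3.5 2.3
   vertex 2.7 4.1 0.3
   vertex 0.2 1.3 0.7
  endloop
 endfacet
 facet normal -0.312 0.945 0.096
  outer loop
   vertex 1.5 3.5 2.3
   vertex 1.3 3.2 4.6
   vertex 2.7 4.1 0.3
  endloop
 endfacet
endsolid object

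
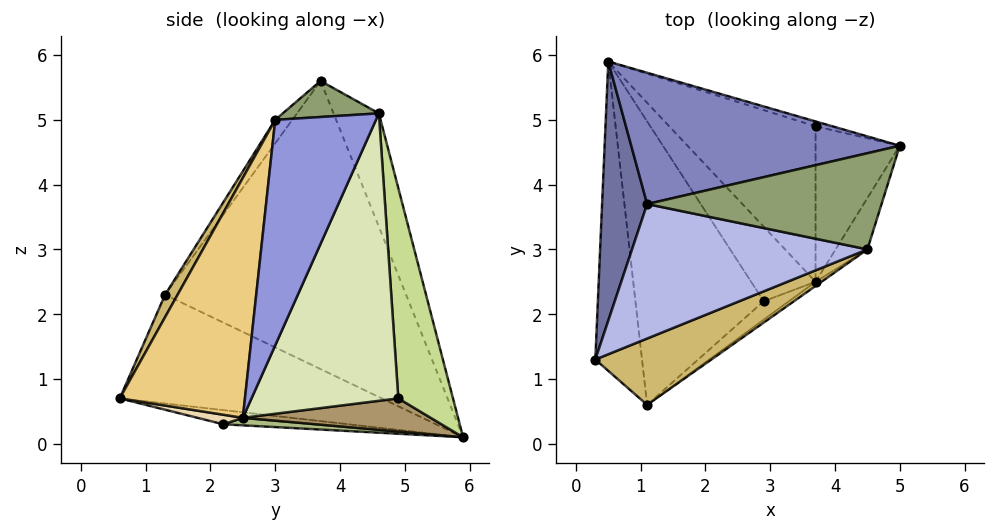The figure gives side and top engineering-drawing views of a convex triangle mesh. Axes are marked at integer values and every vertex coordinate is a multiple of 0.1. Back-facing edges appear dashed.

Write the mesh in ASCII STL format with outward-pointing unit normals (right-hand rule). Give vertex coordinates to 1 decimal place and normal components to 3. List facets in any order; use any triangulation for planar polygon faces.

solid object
 facet normal -0.981 0.116 0.153
  outer loop
   vertex 1.1 3.7 5.6
   vertex 0.5 5.9 0.1
   vertex 0.3 1.3 2.3
  endloop
 endfacet
 facet normal -0.161 0.910 0.382
  outer loop
   vertex 1.1 3.7 5.6
   vertex 5.0 4.6 5.1
   vertex 0.5 5.9 0.1
  endloop
 endfacet
 facet normal 0.948 -0.288 -0.134
  outer loop
   vertex 4.5 3.0 5.0
   vertex 3.7 2.5 0.4
   vertex 5.0 4.6 5.1
  endloop
 endfacet
 facet normal -0.060 -0.800 0.597
  outer loop
   vertex 4.5 3.0 5.0
   vertex 1.1 3.7 5.6
   vertex 0.3 1.3 2.3
  endloop
 endfacet
 facet normal 0.151 -0.109 0.983
  outer loop
   vertex 4.5 3.0 5.0
   vertex 5.0 4.6 5.1
   vertex 1.1 3.7 5.6
  endloop
 endfacet
 facet normal 0.116 0.022 -0.993
  outer loop
   vertex 2.9 2.2 0.3
   vertex 0.5 5.9 0.1
   vertex 3.7 2.5 0.4
  endloop
 endfacet
 facet normal 0.302 0.953 -0.024
  outer loop
   vertex 3.7 4.9 0.7
   vertex 0.5 5.9 0.1
   vertex 5.0 4.6 5.1
  endloop
 endfacet
 facet normal 0.959 0.035 -0.281
  outer loop
   vertex 3.7 4.9 0.7
   vertex 5.0 4.6 5.1
   vertex 3.7 2.5 0.4
  endloop
 endfacet
 facet normal 0.219 0.121 -0.968
  outer loop
   vertex 3.7 4.9 0.7
   vertex 3.7 2.5 0.4
   vertex 0.5 5.9 0.1
  endloop
 endfacet
 facet normal 0.084 -0.897 0.434
  outer loop
   vertex 1.1 0.6 0.7
   vertex 4.5 3.0 5.0
   vertex 0.3 1.3 2.3
  endloop
 endfacet
 facet normal 0.589 -0.808 -0.015
  outer loop
   vertex 1.1 0.6 0.7
   vertex 3.7 2.5 0.4
   vertex 4.5 3.0 5.0
  endloop
 endfacet
 facet normal 0.299 -0.534 -0.791
  outer loop
   vertex 1.1 0.6 0.7
   vertex 2.9 2.2 0.3
   vertex 3.7 2.5 0.4
  endloop
 endfacet
 facet normal -0.909 -0.147 -0.390
  outer loop
   vertex 1.1 0.6 0.7
   vertex 0.3 1.3 2.3
   vertex 0.5 5.9 0.1
  endloop
 endfacet
 facet normal -0.109 -0.124 -0.986
  outer loop
   vertex 1.1 0.6 0.7
   vertex 0.5 5.9 0.1
   vertex 2.9 2.2 0.3
  endloop
 endfacet
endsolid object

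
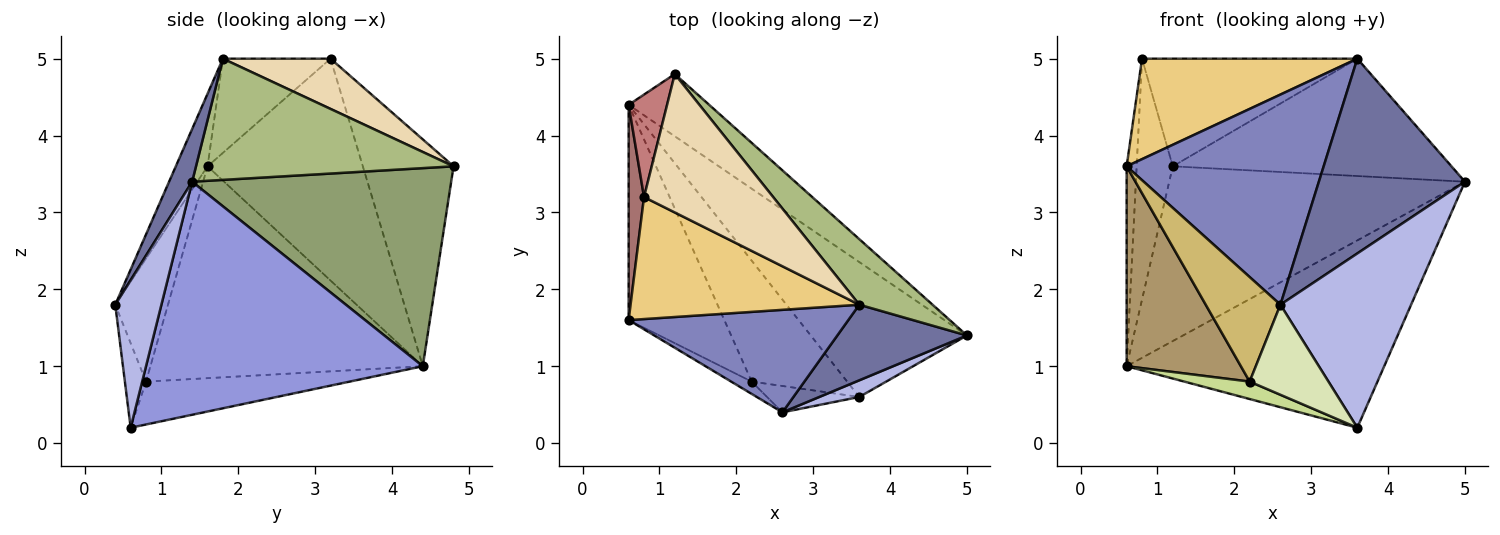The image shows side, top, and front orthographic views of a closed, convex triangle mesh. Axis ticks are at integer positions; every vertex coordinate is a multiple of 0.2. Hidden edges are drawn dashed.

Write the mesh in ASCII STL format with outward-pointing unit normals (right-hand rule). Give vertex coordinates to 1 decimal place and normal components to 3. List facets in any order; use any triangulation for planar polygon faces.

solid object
 facet normal 0.146 -0.922 0.358
  outer loop
   vertex 3.6 1.8 5.0
   vertex 2.6 0.4 1.8
   vertex 5.0 1.4 3.4
  endloop
 endfacet
 facet normal -0.143 -0.890 0.434
  outer loop
   vertex 0.6 1.6 3.6
   vertex 2.6 0.4 1.8
   vertex 3.6 1.8 5.0
  endloop
 endfacet
 facet normal 0.657 0.612 -0.440
  outer loop
   vertex 3.6 0.6 0.2
   vertex 0.6 4.4 1.0
   vertex 5.0 1.4 3.4
  endloop
 endfacet
 facet normal 0.331 -0.939 0.090
  outer loop
   vertex 3.6 0.6 0.2
   vertex 5.0 1.4 3.4
   vertex 2.6 0.4 1.8
  endloop
 endfacet
 facet normal 0.637 0.727 -0.259
  outer loop
   vertex 1.2 4.8 3.6
   vertex 5.0 1.4 3.4
   vertex 0.6 4.4 1.0
  endloop
 endfacet
 facet normal 0.628 0.679 0.380
  outer loop
   vertex 1.2 4.8 3.6
   vertex 3.6 1.8 5.0
   vertex 5.0 1.4 3.4
  endloop
 endfacet
 facet normal -0.406 -0.130 -0.904
  outer loop
   vertex 2.2 0.8 0.8
   vertex 0.6 4.4 1.0
   vertex 3.6 0.6 0.2
  endloop
 endfacet
 facet normal -0.249 -0.929 -0.272
  outer loop
   vertex 2.2 0.8 0.8
   vertex 3.6 0.6 0.2
   vertex 2.6 0.4 1.8
  endloop
 endfacet
 facet normal -0.851 -0.357 -0.384
  outer loop
   vertex 2.2 0.8 0.8
   vertex 0.6 1.6 3.6
   vertex 0.6 4.4 1.0
  endloop
 endfacet
 facet normal -0.574 -0.813 -0.096
  outer loop
   vertex 2.2 0.8 0.8
   vertex 2.6 0.4 1.8
   vertex 0.6 1.6 3.6
  endloop
 endfacet
 facet normal -0.303 -0.606 0.736
  outer loop
   vertex 0.8 3.2 5.0
   vertex 0.6 1.6 3.6
   vertex 3.6 1.8 5.0
  endloop
 endfacet
 facet normal 0.293 0.587 0.755
  outer loop
   vertex 0.8 3.2 5.0
   vertex 3.6 1.8 5.0
   vertex 1.2 4.8 3.6
  endloop
 endfacet
 facet normal -0.996 0.064 0.069
  outer loop
   vertex 0.8 3.2 5.0
   vertex 0.6 4.4 1.0
   vertex 0.6 1.6 3.6
  endloop
 endfacet
 facet normal -0.918 0.366 0.156
  outer loop
   vertex 0.8 3.2 5.0
   vertex 1.2 4.8 3.6
   vertex 0.6 4.4 1.0
  endloop
 endfacet
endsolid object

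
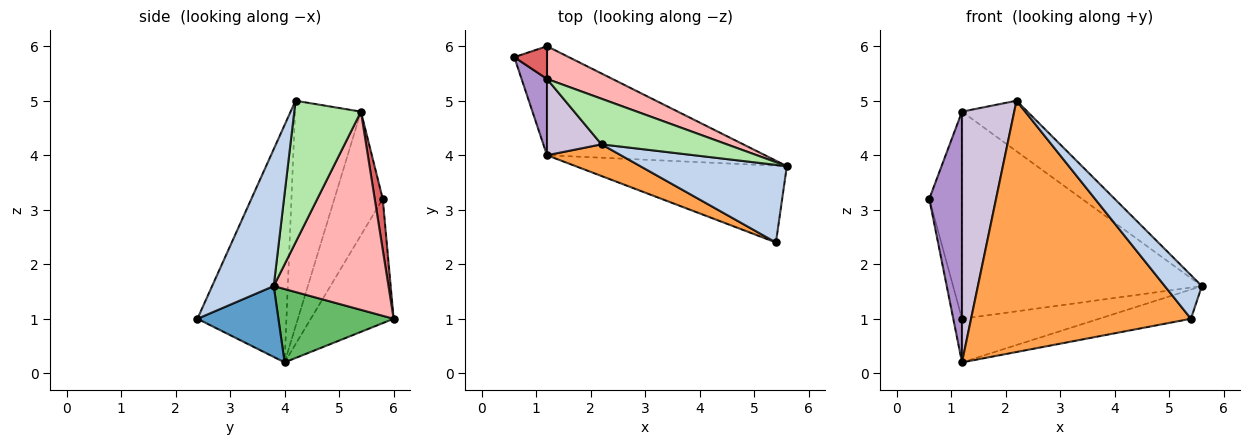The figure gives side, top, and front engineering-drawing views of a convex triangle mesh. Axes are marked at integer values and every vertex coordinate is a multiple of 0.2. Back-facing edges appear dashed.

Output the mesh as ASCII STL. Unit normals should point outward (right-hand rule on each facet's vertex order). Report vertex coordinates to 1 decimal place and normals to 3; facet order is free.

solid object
 facet normal 0.299 0.339 -0.892
  outer loop
   vertex 5.4 2.4 1.0
   vertex 1.2 4.0 0.2
   vertex 5.6 3.8 1.6
  endloop
 endfacet
 facet normal 0.631 -0.380 0.676
  outer loop
   vertex 5.4 2.4 1.0
   vertex 5.6 3.8 1.6
   vertex 2.2 4.2 5.0
  endloop
 endfacet
 facet normal -0.373 -0.921 0.116
  outer loop
   vertex 5.4 2.4 1.0
   vertex 2.2 4.2 5.0
   vertex 1.2 4.0 0.2
  endloop
 endfacet
 facet normal -0.962 0.101 -0.253
  outer loop
   vertex 1.2 6.0 1.0
   vertex 1.2 4.0 0.2
   vertex 0.6 5.8 3.2
  endloop
 endfacet
 facet normal 0.298 0.355 -0.886
  outer loop
   vertex 1.2 6.0 1.0
   vertex 5.6 3.8 1.6
   vertex 1.2 4.0 0.2
  endloop
 endfacet
 facet normal 0.604 0.592 0.534
  outer loop
   vertex 1.2 5.4 4.8
   vertex 2.2 4.2 5.0
   vertex 5.6 3.8 1.6
  endloop
 endfacet
 facet normal 0.236 0.960 0.152
  outer loop
   vertex 1.2 5.4 4.8
   vertex 1.2 6.0 1.0
   vertex 0.6 5.8 3.2
  endloop
 endfacet
 facet normal 0.427 0.893 0.141
  outer loop
   vertex 1.2 5.4 4.8
   vertex 5.6 3.8 1.6
   vertex 1.2 6.0 1.0
  endloop
 endfacet
 facet normal -0.816 -0.552 0.168
  outer loop
   vertex 1.2 5.4 4.8
   vertex 0.6 5.8 3.2
   vertex 1.2 4.0 0.2
  endloop
 endfacet
 facet normal -0.770 -0.611 0.186
  outer loop
   vertex 1.2 5.4 4.8
   vertex 1.2 4.0 0.2
   vertex 2.2 4.2 5.0
  endloop
 endfacet
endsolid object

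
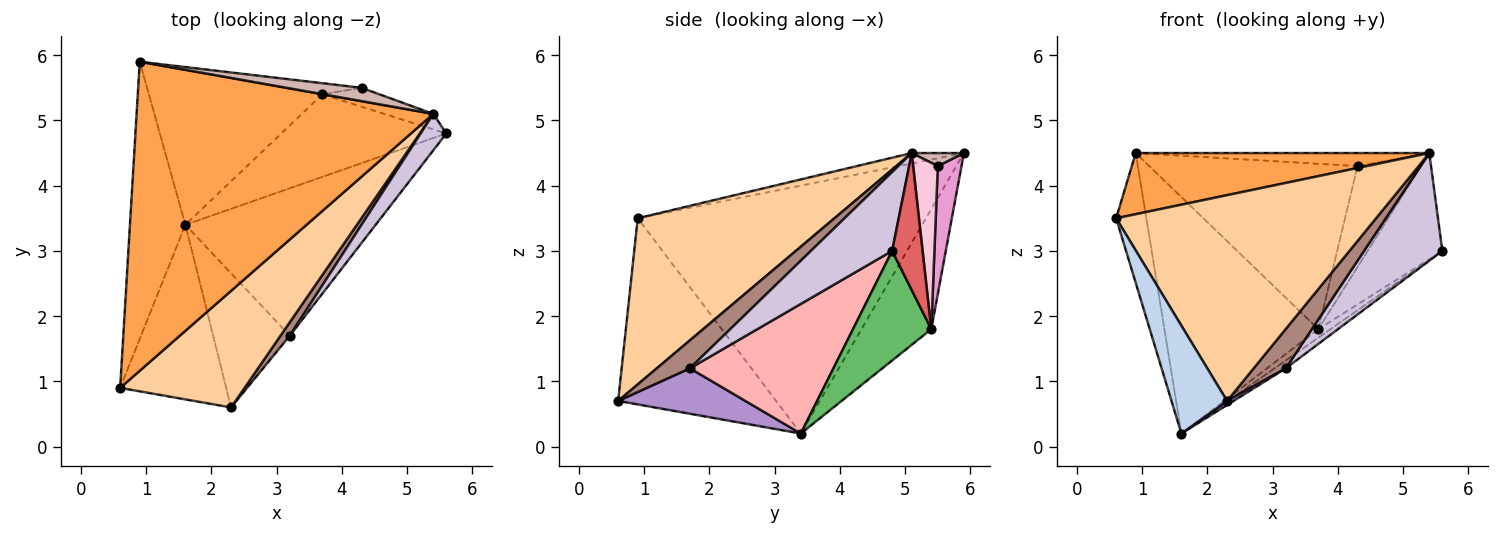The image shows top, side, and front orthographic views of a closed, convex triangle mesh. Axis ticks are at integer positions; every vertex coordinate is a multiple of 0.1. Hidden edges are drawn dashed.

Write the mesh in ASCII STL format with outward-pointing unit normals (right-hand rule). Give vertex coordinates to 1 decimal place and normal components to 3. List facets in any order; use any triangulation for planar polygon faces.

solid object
 facet normal -0.971 0.102 -0.217
  outer loop
   vertex 1.6 3.4 0.2
   vertex 0.6 0.9 3.5
   vertex 0.9 5.9 4.5
  endloop
 endfacet
 facet normal -0.831 -0.292 -0.473
  outer loop
   vertex 2.3 0.6 0.7
   vertex 0.6 0.9 3.5
   vertex 1.6 3.4 0.2
  endloop
 endfacet
 facet normal -0.034 -0.194 0.980
  outer loop
   vertex 5.4 5.1 4.5
   vertex 0.9 5.9 4.5
   vertex 0.6 0.9 3.5
  endloop
 endfacet
 facet normal 0.550 -0.727 0.412
  outer loop
   vertex 5.4 5.1 4.5
   vertex 0.6 0.9 3.5
   vertex 2.3 0.6 0.7
  endloop
 endfacet
 facet normal 0.551 0.085 -0.830
  outer loop
   vertex 3.7 5.4 1.8
   vertex 5.6 4.8 3.0
   vertex 1.6 3.4 0.2
  endloop
 endfacet
 facet normal -0.354 0.782 -0.512
  outer loop
   vertex 3.7 5.4 1.8
   vertex 1.6 3.4 0.2
   vertex 0.9 5.9 4.5
  endloop
 endfacet
 facet normal 0.374 0.918 -0.134
  outer loop
   vertex 3.7 5.4 1.8
   vertex 5.4 5.1 4.5
   vertex 5.6 4.8 3.0
  endloop
 endfacet
 facet normal 0.563 0.044 -0.826
  outer loop
   vertex 3.2 1.7 1.2
   vertex 1.6 3.4 0.2
   vertex 5.6 4.8 3.0
  endloop
 endfacet
 facet normal 0.510 -0.026 -0.860
  outer loop
   vertex 3.2 1.7 1.2
   vertex 2.3 0.6 0.7
   vertex 1.6 3.4 0.2
  endloop
 endfacet
 facet normal 0.701 -0.675 0.229
  outer loop
   vertex 3.2 1.7 1.2
   vertex 5.6 4.8 3.0
   vertex 5.4 5.1 4.5
  endloop
 endfacet
 facet normal 0.699 -0.677 0.232
  outer loop
   vertex 3.2 1.7 1.2
   vertex 5.4 5.1 4.5
   vertex 2.3 0.6 0.7
  endloop
 endfacet
 facet normal 0.123 0.694 0.709
  outer loop
   vertex 4.3 5.5 4.3
   vertex 0.9 5.9 4.5
   vertex 5.4 5.1 4.5
  endloop
 endfacet
 facet normal 0.113 0.991 -0.067
  outer loop
   vertex 4.3 5.5 4.3
   vertex 3.7 5.4 1.8
   vertex 0.9 5.9 4.5
  endloop
 endfacet
 facet normal 0.359 0.925 -0.123
  outer loop
   vertex 4.3 5.5 4.3
   vertex 5.4 5.1 4.5
   vertex 3.7 5.4 1.8
  endloop
 endfacet
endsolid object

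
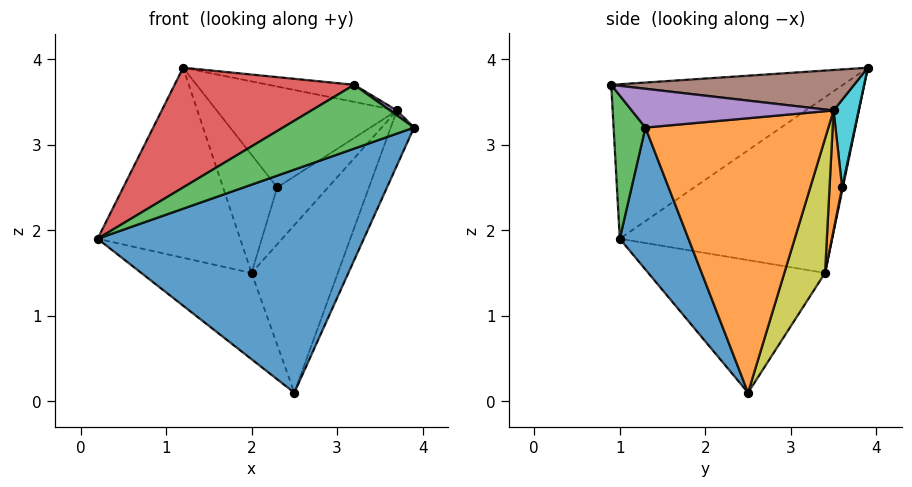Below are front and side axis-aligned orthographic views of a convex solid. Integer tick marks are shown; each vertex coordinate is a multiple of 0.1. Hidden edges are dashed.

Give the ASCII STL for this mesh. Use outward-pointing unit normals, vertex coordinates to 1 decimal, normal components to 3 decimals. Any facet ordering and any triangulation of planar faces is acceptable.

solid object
 facet normal 0.225 -0.870 -0.438
  outer loop
   vertex 2.5 2.5 0.1
   vertex 3.9 1.3 3.2
   vertex 0.2 1.0 1.9
  endloop
 endfacet
 facet normal 0.921 0.117 -0.371
  outer loop
   vertex 3.7 3.5 3.4
   vertex 3.9 1.3 3.2
   vertex 2.5 2.5 0.1
  endloop
 endfacet
 facet normal 0.215 -0.887 -0.408
  outer loop
   vertex 3.2 0.9 3.7
   vertex 0.2 1.0 1.9
   vertex 3.9 1.3 3.2
  endloop
 endfacet
 facet normal -0.486 -0.376 0.789
  outer loop
   vertex 3.2 0.9 3.7
   vertex 1.2 3.9 3.9
   vertex 0.2 1.0 1.9
  endloop
 endfacet
 facet normal 0.589 -0.020 0.808
  outer loop
   vertex 3.2 0.9 3.7
   vertex 3.9 1.3 3.2
   vertex 3.7 3.5 3.4
  endloop
 endfacet
 facet normal 0.207 0.073 0.976
  outer loop
   vertex 3.2 0.9 3.7
   vertex 3.7 3.5 3.4
   vertex 1.2 3.9 3.9
  endloop
 endfacet
 facet normal -0.773 0.519 -0.366
  outer loop
   vertex 2.0 3.4 1.5
   vertex 0.2 1.0 1.9
   vertex 1.2 3.9 3.9
  endloop
 endfacet
 facet normal -0.714 0.445 -0.541
  outer loop
   vertex 2.0 3.4 1.5
   vertex 2.5 2.5 0.1
   vertex 0.2 1.0 1.9
  endloop
 endfacet
 facet normal 0.392 0.831 -0.394
  outer loop
   vertex 2.0 3.4 1.5
   vertex 3.7 3.5 3.4
   vertex 2.5 2.5 0.1
  endloop
 endfacet
 facet normal 0.137 0.985 -0.104
  outer loop
   vertex 2.3 3.6 2.5
   vertex 1.2 3.9 3.9
   vertex 3.7 3.5 3.4
  endloop
 endfacet
 facet normal 0.013 0.980 -0.200
  outer loop
   vertex 2.3 3.6 2.5
   vertex 2.0 3.4 1.5
   vertex 1.2 3.9 3.9
  endloop
 endfacet
 facet normal 0.232 0.938 -0.257
  outer loop
   vertex 2.3 3.6 2.5
   vertex 3.7 3.5 3.4
   vertex 2.0 3.4 1.5
  endloop
 endfacet
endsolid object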